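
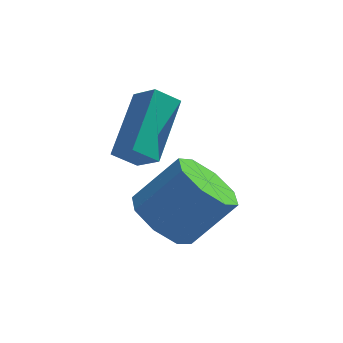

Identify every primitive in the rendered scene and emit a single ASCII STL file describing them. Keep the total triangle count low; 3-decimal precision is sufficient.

solid 
facet normal -0.645 -0.232 -0.728
outer loop
vertex -2.228 -3.068 -4.978
vertex -2.841 -3.512 -4.294
vertex -2.749 -2.57 -4.675
endloop
endfacet
facet normal 0.374 0.735 -0.565
outer loop
vertex -2.228 -3.068 -4.978
vertex -2.749 -2.57 -4.675
vertex -1.106 -2.664 -3.71
endloop
endfacet
facet normal 0.374 0.735 -0.565
outer loop
vertex -1.106 -2.664 -3.71
vertex -2.749 -2.57 -4.675
vertex -1.626 -2.167 -3.408
endloop
endfacet
facet normal 0.645 0.232 0.728
outer loop
vertex -1.106 -2.664 -3.71
vertex -1.626 -2.167 -3.408
vertex -1.719 -3.108 -3.026
endloop
endfacet
facet normal -0.645 -0.231 -0.728
outer loop
vertex -2.749 -2.57 -4.675
vertex -2.841 -3.512 -4.294
vertex -3.323 -2.624 -4.149
endloop
endfacet
facet normal -0.206 0.970 -0.126
outer loop
vertex -2.749 -2.57 -4.675
vertex -3.323 -2.624 -4.149
vertex -1.626 -2.167 -3.408
endloop
endfacet
facet normal -0.206 0.970 -0.126
outer loop
vertex -1.626 -2.167 -3.408
vertex -3.323 -2.624 -4.149
vertex -2.201 -2.221 -2.882
endloop
endfacet
facet normal 0.645 0.232 0.728
outer loop
vertex -1.626 -2.167 -3.408
vertex -2.201 -2.221 -2.882
vertex -1.719 -3.108 -3.026
endloop
endfacet
facet normal -0.645 -0.231 -0.728
outer loop
vertex -3.323 -2.624 -4.149
vertex -2.841 -3.512 -4.294
vertex -3.615 -3.198 -3.708
endloop
endfacet
facet normal -0.666 0.637 0.388
outer loop
vertex -3.323 -2.624 -4.149
vertex -3.615 -3.198 -3.708
vertex -2.201 -2.221 -2.882
endloop
endfacet
facet normal -0.666 0.637 0.388
outer loop
vertex -2.201 -2.221 -2.882
vertex -3.615 -3.198 -3.708
vertex -2.493 -2.795 -2.441
endloop
endfacet
facet normal 0.644 0.232 0.729
outer loop
vertex -2.201 -2.221 -2.882
vertex -2.493 -2.795 -2.441
vertex -1.719 -3.108 -3.026
endloop
endfacet
facet normal -0.645 -0.231 -0.728
outer loop
vertex -3.615 -3.198 -3.708
vertex -2.841 -3.512 -4.294
vertex -3.454 -3.956 -3.61
endloop
endfacet
facet normal -0.736 -0.069 0.674
outer loop
vertex -3.615 -3.198 -3.708
vertex -3.454 -3.956 -3.61
vertex -2.493 -2.795 -2.441
endloop
endfacet
facet normal -0.736 -0.069 0.673
outer loop
vertex -2.493 -2.795 -2.441
vertex -3.454 -3.956 -3.61
vertex -2.332 -3.552 -2.342
endloop
endfacet
facet normal 0.645 0.232 0.728
outer loop
vertex -2.493 -2.795 -2.441
vertex -2.332 -3.552 -2.342
vertex -1.719 -3.108 -3.026
endloop
endfacet
facet normal -0.645 -0.232 -0.728
outer loop
vertex -3.454 -3.956 -3.61
vertex -2.841 -3.512 -4.294
vertex -2.934 -4.453 -3.912
endloop
endfacet
facet normal -0.374 -0.735 0.565
outer loop
vertex -3.454 -3.956 -3.61
vertex -2.934 -4.453 -3.912
vertex -2.332 -3.552 -2.342
endloop
endfacet
facet normal -0.374 -0.735 0.565
outer loop
vertex -2.332 -3.552 -2.342
vertex -2.934 -4.453 -3.912
vertex -1.811 -4.05 -2.645
endloop
endfacet
facet normal 0.645 0.232 0.728
outer loop
vertex -2.332 -3.552 -2.342
vertex -1.811 -4.05 -2.645
vertex -1.719 -3.108 -3.026
endloop
endfacet
facet normal -0.645 -0.232 -0.728
outer loop
vertex -2.934 -4.453 -3.912
vertex -2.841 -3.512 -4.294
vertex -2.359 -4.399 -4.438
endloop
endfacet
facet normal 0.206 -0.970 0.126
outer loop
vertex -2.934 -4.453 -3.912
vertex -2.359 -4.399 -4.438
vertex -1.811 -4.05 -2.645
endloop
endfacet
facet normal 0.207 -0.970 0.126
outer loop
vertex -1.811 -4.05 -2.645
vertex -2.359 -4.399 -4.438
vertex -1.237 -3.996 -3.171
endloop
endfacet
facet normal 0.645 0.231 0.728
outer loop
vertex -1.811 -4.05 -2.645
vertex -1.237 -3.996 -3.171
vertex -1.719 -3.108 -3.026
endloop
endfacet
facet normal -0.644 -0.232 -0.729
outer loop
vertex -2.359 -4.399 -4.438
vertex -2.841 -3.512 -4.294
vertex -2.067 -3.825 -4.879
endloop
endfacet
facet normal 0.666 -0.637 -0.388
outer loop
vertex -2.359 -4.399 -4.438
vertex -2.067 -3.825 -4.879
vertex -1.237 -3.996 -3.171
endloop
endfacet
facet normal 0.666 -0.637 -0.388
outer loop
vertex -1.237 -3.996 -3.171
vertex -2.067 -3.825 -4.879
vertex -0.945 -3.422 -3.612
endloop
endfacet
facet normal 0.645 0.231 0.728
outer loop
vertex -1.237 -3.996 -3.171
vertex -0.945 -3.422 -3.612
vertex -1.719 -3.108 -3.026
endloop
endfacet
facet normal -0.645 -0.232 -0.728
outer loop
vertex -2.067 -3.825 -4.879
vertex -2.841 -3.512 -4.294
vertex -2.228 -3.068 -4.978
endloop
endfacet
facet normal 0.736 0.068 -0.674
outer loop
vertex -2.067 -3.825 -4.879
vertex -2.228 -3.068 -4.978
vertex -0.945 -3.422 -3.612
endloop
endfacet
facet normal 0.736 0.069 -0.673
outer loop
vertex -0.945 -3.422 -3.612
vertex -2.228 -3.068 -4.978
vertex -1.106 -2.664 -3.71
endloop
endfacet
facet normal 0.645 0.231 0.728
outer loop
vertex -0.945 -3.422 -3.612
vertex -1.106 -2.664 -3.71
vertex -1.719 -3.108 -3.026
endloop
endfacet
facet normal -0.751 -0.235 0.617
outer loop
vertex -3.22 -1.511 -0.787
vertex -3.831 -1.024 -1.345
vertex -3.586 -3.236 -1.89
endloop
endfacet
facet normal 0.638 -0.506 0.581
outer loop
vertex -2.949 -3.036 -2.415
vertex -3.22 -1.511 -0.787
vertex -3.586 -3.236 -1.89
endloop
endfacet
facet normal -0.750 -0.235 0.618
outer loop
vertex -3.586 -3.236 -1.89
vertex -3.831 -1.024 -1.345
vertex -4.198 -2.749 -2.447
endloop
endfacet
facet normal -0.177 -0.829 -0.530
outer loop
vertex -4.198 -2.749 -2.447
vertex -2.949 -3.036 -2.415
vertex -3.586 -3.236 -1.89
endloop
endfacet
facet normal 0.177 0.829 0.530
outer loop
vertex -3.22 -1.511 -0.787
vertex -3.194 -0.824 -1.87
vertex -3.831 -1.024 -1.345
endloop
endfacet
facet normal 0.637 -0.507 0.581
outer loop
vertex -2.582 -1.311 -1.313
vertex -3.22 -1.511 -0.787
vertex -2.949 -3.036 -2.415
endloop
endfacet
facet normal 0.177 0.829 0.530
outer loop
vertex -2.582 -1.311 -1.313
vertex -3.194 -0.824 -1.87
vertex -3.22 -1.511 -0.787
endloop
endfacet
facet normal -0.638 0.507 -0.581
outer loop
vertex -3.831 -1.024 -1.345
vertex -3.194 -0.824 -1.87
vertex -4.198 -2.749 -2.447
endloop
endfacet
facet normal -0.177 -0.829 -0.530
outer loop
vertex -3.56 -2.549 -2.973
vertex -2.949 -3.036 -2.415
vertex -4.198 -2.749 -2.447
endloop
endfacet
facet normal -0.637 0.507 -0.581
outer loop
vertex -4.198 -2.749 -2.447
vertex -3.194 -0.824 -1.87
vertex -3.56 -2.549 -2.973
endloop
endfacet
facet normal 0.751 0.235 -0.617
outer loop
vertex -3.56 -2.549 -2.973
vertex -2.582 -1.311 -1.313
vertex -2.949 -3.036 -2.415
endloop
endfacet
facet normal 0.750 0.236 -0.618
outer loop
vertex -3.194 -0.824 -1.87
vertex -2.582 -1.311 -1.313
vertex -3.56 -2.549 -2.973
endloop
endfacet

endsolid


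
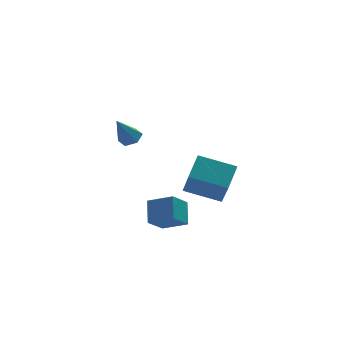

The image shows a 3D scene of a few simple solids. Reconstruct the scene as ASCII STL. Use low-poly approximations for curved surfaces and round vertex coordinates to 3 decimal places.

solid 
facet normal -0.838 0.474 0.271
outer loop
vertex 1.215 2.374 0.616
vertex 1.347 3.604 -1.131
vertex 0.445 1.427 -0.109
endloop
endfacet
facet normal -0.062 -0.575 0.816
outer loop
vertex 2.053 0.516 -0.629
vertex 1.215 2.374 0.616
vertex 0.445 1.427 -0.109
endloop
endfacet
facet normal -0.838 0.474 0.271
outer loop
vertex 0.445 1.427 -0.109
vertex 1.347 3.604 -1.131
vertex 0.576 2.656 -1.856
endloop
endfacet
facet normal -0.543 -0.667 -0.510
outer loop
vertex 0.576 2.656 -1.856
vertex 2.053 0.516 -0.629
vertex 0.445 1.427 -0.109
endloop
endfacet
facet normal 0.543 0.667 0.511
outer loop
vertex 1.215 2.374 0.616
vertex 2.955 2.693 -1.651
vertex 1.347 3.604 -1.131
endloop
endfacet
facet normal -0.061 -0.574 0.816
outer loop
vertex 2.824 1.464 0.096
vertex 1.215 2.374 0.616
vertex 2.053 0.516 -0.629
endloop
endfacet
facet normal 0.542 0.667 0.510
outer loop
vertex 2.824 1.464 0.096
vertex 2.955 2.693 -1.651
vertex 1.215 2.374 0.616
endloop
endfacet
facet normal 0.061 0.574 -0.816
outer loop
vertex 1.347 3.604 -1.131
vertex 2.955 2.693 -1.651
vertex 0.576 2.656 -1.856
endloop
endfacet
facet normal -0.542 -0.667 -0.511
outer loop
vertex 2.185 1.746 -2.376
vertex 2.053 0.516 -0.629
vertex 0.576 2.656 -1.856
endloop
endfacet
facet normal 0.061 0.575 -0.816
outer loop
vertex 0.576 2.656 -1.856
vertex 2.955 2.693 -1.651
vertex 2.185 1.746 -2.376
endloop
endfacet
facet normal 0.838 -0.474 -0.271
outer loop
vertex 2.185 1.746 -2.376
vertex 2.824 1.464 0.096
vertex 2.053 0.516 -0.629
endloop
endfacet
facet normal 0.838 -0.474 -0.271
outer loop
vertex 2.955 2.693 -1.651
vertex 2.824 1.464 0.096
vertex 2.185 1.746 -2.376
endloop
endfacet
facet normal 0.454 0.156 -0.877
outer loop
vertex -1.779 2.312 3.017
vertex -2.15 1.92 2.755
vertex -2.298 2.501 2.782
endloop
endfacet
facet normal 0.059 0.837 0.544
outer loop
vertex -1.779 2.312 3.017
vertex -2.298 2.501 2.782
vertex -2.85 1.68 4.105
endloop
endfacet
facet normal 0.454 0.156 -0.877
outer loop
vertex -2.298 2.501 2.782
vertex -2.15 1.92 2.755
vertex -2.669 2.11 2.52
endloop
endfacet
facet normal -0.752 0.653 0.091
outer loop
vertex -2.298 2.501 2.782
vertex -2.669 2.11 2.52
vertex -2.85 1.68 4.105
endloop
endfacet
facet normal 0.454 0.156 -0.877
outer loop
vertex -2.669 2.11 2.52
vertex -2.15 1.92 2.755
vertex -2.522 1.529 2.493
endloop
endfacet
facet normal -0.957 -0.234 -0.173
outer loop
vertex -2.669 2.11 2.52
vertex -2.522 1.529 2.493
vertex -2.85 1.68 4.105
endloop
endfacet
facet normal 0.453 0.157 -0.878
outer loop
vertex -2.522 1.529 2.493
vertex -2.15 1.92 2.755
vertex -2.003 1.339 2.727
endloop
endfacet
facet normal -0.350 -0.937 0.016
outer loop
vertex -2.522 1.529 2.493
vertex -2.003 1.339 2.727
vertex -2.85 1.68 4.105
endloop
endfacet
facet normal 0.454 0.157 -0.877
outer loop
vertex -2.003 1.339 2.727
vertex -2.15 1.92 2.755
vertex -1.632 1.731 2.989
endloop
endfacet
facet normal 0.462 -0.752 0.470
outer loop
vertex -2.003 1.339 2.727
vertex -1.632 1.731 2.989
vertex -2.85 1.68 4.105
endloop
endfacet
facet normal 0.454 0.157 -0.877
outer loop
vertex -1.632 1.731 2.989
vertex -2.15 1.92 2.755
vertex -1.779 2.312 3.017
endloop
endfacet
facet normal 0.666 0.133 0.734
outer loop
vertex -1.632 1.731 2.989
vertex -1.779 2.312 3.017
vertex -2.85 1.68 4.105
endloop
endfacet
facet normal -0.647 -0.352 0.677
outer loop
vertex -0.279 1.498 -1.334
vertex -1.28 2.24 -1.904
vertex -0.567 0.498 -2.13
endloop
endfacet
facet normal 0.731 -0.542 0.416
outer loop
vertex 0.28 0.96 -3.016
vertex -0.279 1.498 -1.334
vertex -0.567 0.498 -2.13
endloop
endfacet
facet normal -0.647 -0.352 0.676
outer loop
vertex -0.567 0.498 -2.13
vertex -1.28 2.24 -1.904
vertex -1.568 1.241 -2.7
endloop
endfacet
facet normal -0.220 -0.763 -0.608
outer loop
vertex -1.568 1.241 -2.7
vertex 0.28 0.96 -3.016
vertex -0.567 0.498 -2.13
endloop
endfacet
facet normal 0.220 0.763 0.608
outer loop
vertex -0.279 1.498 -1.334
vertex -0.433 2.702 -2.79
vertex -1.28 2.24 -1.904
endloop
endfacet
facet normal 0.730 -0.542 0.416
outer loop
vertex 0.568 1.959 -2.22
vertex -0.279 1.498 -1.334
vertex 0.28 0.96 -3.016
endloop
endfacet
facet normal 0.220 0.763 0.608
outer loop
vertex 0.568 1.959 -2.22
vertex -0.433 2.702 -2.79
vertex -0.279 1.498 -1.334
endloop
endfacet
facet normal -0.730 0.542 -0.416
outer loop
vertex -1.28 2.24 -1.904
vertex -0.433 2.702 -2.79
vertex -1.568 1.241 -2.7
endloop
endfacet
facet normal -0.220 -0.763 -0.607
outer loop
vertex -0.721 1.702 -3.586
vertex 0.28 0.96 -3.016
vertex -1.568 1.241 -2.7
endloop
endfacet
facet normal -0.730 0.542 -0.416
outer loop
vertex -1.568 1.241 -2.7
vertex -0.433 2.702 -2.79
vertex -0.721 1.702 -3.586
endloop
endfacet
facet normal 0.647 0.353 -0.676
outer loop
vertex -0.721 1.702 -3.586
vertex 0.568 1.959 -2.22
vertex 0.28 0.96 -3.016
endloop
endfacet
facet normal 0.647 0.352 -0.677
outer loop
vertex -0.433 2.702 -2.79
vertex 0.568 1.959 -2.22
vertex -0.721 1.702 -3.586
endloop
endfacet

endsolid


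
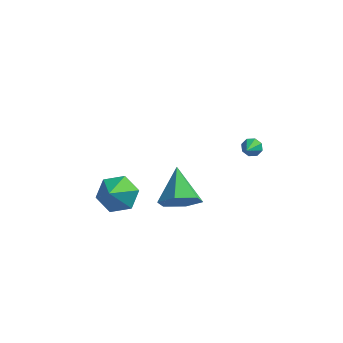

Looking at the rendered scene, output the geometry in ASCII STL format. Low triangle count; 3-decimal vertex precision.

solid 
facet normal -0.020 0.868 -0.496
outer loop
vertex 1.672 3.665 -3.821
vertex 1.338 3.876 -3.438
vertex 1.883 3.85 -3.506
endloop
endfacet
facet normal 0.797 -0.570 -0.199
outer loop
vertex 1.672 3.665 -3.821
vertex 1.883 3.85 -3.506
vertex 1.362 2.904 -2.882
endloop
endfacet
facet normal -0.021 0.868 -0.497
outer loop
vertex 1.883 3.85 -3.506
vertex 1.338 3.876 -3.438
vertex 1.775 4.05 -3.152
endloop
endfacet
facet normal 0.889 -0.226 0.399
outer loop
vertex 1.883 3.85 -3.506
vertex 1.775 4.05 -3.152
vertex 1.362 2.904 -2.882
endloop
endfacet
facet normal -0.020 0.868 -0.497
outer loop
vertex 1.775 4.05 -3.152
vertex 1.338 3.876 -3.438
vertex 1.41 4.148 -2.966
endloop
endfacet
facet normal 0.463 0.042 0.886
outer loop
vertex 1.775 4.05 -3.152
vertex 1.41 4.148 -2.966
vertex 1.362 2.904 -2.882
endloop
endfacet
facet normal -0.020 0.868 -0.497
outer loop
vertex 1.41 4.148 -2.966
vertex 1.338 3.876 -3.438
vertex 1.004 4.087 -3.056
endloop
endfacet
facet normal -0.226 0.074 0.971
outer loop
vertex 1.41 4.148 -2.966
vertex 1.004 4.087 -3.056
vertex 1.362 2.904 -2.882
endloop
endfacet
facet normal -0.021 0.867 -0.497
outer loop
vertex 1.004 4.087 -3.056
vertex 1.338 3.876 -3.438
vertex 0.793 3.902 -3.37
endloop
endfacet
facet normal -0.779 -0.146 0.610
outer loop
vertex 1.004 4.087 -3.056
vertex 0.793 3.902 -3.37
vertex 1.362 2.904 -2.882
endloop
endfacet
facet normal -0.021 0.868 -0.497
outer loop
vertex 0.793 3.902 -3.37
vertex 1.338 3.876 -3.438
vertex 0.902 3.702 -3.724
endloop
endfacet
facet normal -0.871 -0.492 0.010
outer loop
vertex 0.793 3.902 -3.37
vertex 0.902 3.702 -3.724
vertex 1.362 2.904 -2.882
endloop
endfacet
facet normal -0.021 0.868 -0.496
outer loop
vertex 0.902 3.702 -3.724
vertex 1.338 3.876 -3.438
vertex 1.266 3.604 -3.911
endloop
endfacet
facet normal -0.448 -0.758 -0.474
outer loop
vertex 0.902 3.702 -3.724
vertex 1.266 3.604 -3.911
vertex 1.362 2.904 -2.882
endloop
endfacet
facet normal -0.020 0.868 -0.496
outer loop
vertex 1.266 3.604 -3.911
vertex 1.338 3.876 -3.438
vertex 1.672 3.665 -3.821
endloop
endfacet
facet normal 0.243 -0.791 -0.561
outer loop
vertex 1.266 3.604 -3.911
vertex 1.672 3.665 -3.821
vertex 1.362 2.904 -2.882
endloop
endfacet
facet normal -0.031 0.738 -0.674
outer loop
vertex -2.514 -1.528 -3.259
vertex -3.485 -1.836 -3.552
vertex -3.366 -1.123 -2.777
endloop
endfacet
facet normal 0.531 0.117 0.839
outer loop
vertex -2.514 -1.528 -3.259
vertex -3.366 -1.123 -2.777
vertex -3.435 -3.024 -2.468
endloop
endfacet
facet normal -0.031 0.738 -0.674
outer loop
vertex -3.366 -1.123 -2.777
vertex -3.485 -1.836 -3.552
vertex -4.337 -1.431 -3.07
endloop
endfacet
facet normal -0.332 0.163 0.929
outer loop
vertex -3.366 -1.123 -2.777
vertex -4.337 -1.431 -3.07
vertex -3.435 -3.024 -2.468
endloop
endfacet
facet normal -0.030 0.738 -0.674
outer loop
vertex -4.337 -1.431 -3.07
vertex -3.485 -1.836 -3.552
vertex -4.456 -2.143 -3.845
endloop
endfacet
facet normal -0.847 -0.320 0.424
outer loop
vertex -4.337 -1.431 -3.07
vertex -4.456 -2.143 -3.845
vertex -3.435 -3.024 -2.468
endloop
endfacet
facet normal -0.030 0.739 -0.673
outer loop
vertex -4.456 -2.143 -3.845
vertex -3.485 -1.836 -3.552
vertex -3.603 -2.548 -4.328
endloop
endfacet
facet normal -0.500 -0.849 -0.172
outer loop
vertex -4.456 -2.143 -3.845
vertex -3.603 -2.548 -4.328
vertex -3.435 -3.024 -2.468
endloop
endfacet
facet normal -0.031 0.739 -0.673
outer loop
vertex -3.603 -2.548 -4.328
vertex -3.485 -1.836 -3.552
vertex -2.632 -2.24 -4.035
endloop
endfacet
facet normal 0.363 -0.894 -0.262
outer loop
vertex -3.603 -2.548 -4.328
vertex -2.632 -2.24 -4.035
vertex -3.435 -3.024 -2.468
endloop
endfacet
facet normal -0.031 0.739 -0.673
outer loop
vertex -2.632 -2.24 -4.035
vertex -3.485 -1.836 -3.552
vertex -2.514 -1.528 -3.259
endloop
endfacet
facet normal 0.878 -0.412 0.244
outer loop
vertex -2.632 -2.24 -4.035
vertex -2.514 -1.528 -3.259
vertex -3.435 -3.024 -2.468
endloop
endfacet
facet normal 0.345 -0.761 -0.549
outer loop
vertex 0.902 -3.194 -1.313
vertex 0.052 -3.103 -1.973
vertex 0.955 -2.547 -2.176
endloop
endfacet
facet normal 0.700 0.550 0.456
outer loop
vertex 0.902 -3.194 -1.313
vertex 0.955 -2.547 -2.176
vertex -0.632 -1.597 -0.887
endloop
endfacet
facet normal 0.345 -0.761 -0.549
outer loop
vertex 0.955 -2.547 -2.176
vertex 0.052 -3.103 -1.973
vertex 0.106 -2.456 -2.837
endloop
endfacet
facet normal 0.315 0.907 -0.280
outer loop
vertex 0.955 -2.547 -2.176
vertex 0.106 -2.456 -2.837
vertex -0.632 -1.597 -0.887
endloop
endfacet
facet normal 0.346 -0.761 -0.548
outer loop
vertex 0.106 -2.456 -2.837
vertex 0.052 -3.103 -1.973
vertex -0.797 -3.013 -2.634
endloop
endfacet
facet normal -0.533 0.681 -0.502
outer loop
vertex 0.106 -2.456 -2.837
vertex -0.797 -3.013 -2.634
vertex -0.632 -1.597 -0.887
endloop
endfacet
facet normal 0.347 -0.761 -0.549
outer loop
vertex -0.797 -3.013 -2.634
vertex 0.052 -3.103 -1.973
vertex -0.851 -3.66 -1.771
endloop
endfacet
facet normal -0.995 0.100 0.013
outer loop
vertex -0.797 -3.013 -2.634
vertex -0.851 -3.66 -1.771
vertex -0.632 -1.597 -0.887
endloop
endfacet
facet normal 0.346 -0.761 -0.549
outer loop
vertex -0.851 -3.66 -1.771
vertex 0.052 -3.103 -1.973
vertex -0.001 -3.75 -1.11
endloop
endfacet
facet normal -0.610 -0.256 0.750
outer loop
vertex -0.851 -3.66 -1.771
vertex -0.001 -3.75 -1.11
vertex -0.632 -1.597 -0.887
endloop
endfacet
facet normal 0.345 -0.761 -0.549
outer loop
vertex -0.001 -3.75 -1.11
vertex 0.052 -3.103 -1.973
vertex 0.902 -3.194 -1.313
endloop
endfacet
facet normal 0.237 -0.031 0.971
outer loop
vertex -0.001 -3.75 -1.11
vertex 0.902 -3.194 -1.313
vertex -0.632 -1.597 -0.887
endloop
endfacet

endsolid


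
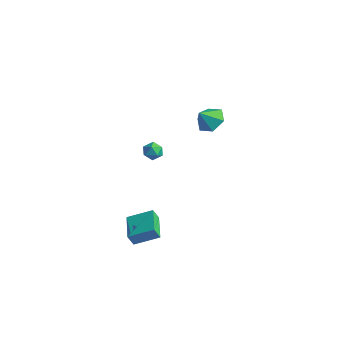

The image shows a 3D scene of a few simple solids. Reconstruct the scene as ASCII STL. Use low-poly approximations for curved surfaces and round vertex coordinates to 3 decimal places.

solid 
facet normal 0.095 0.659 -0.746
outer loop
vertex -2.55 3.434 -0.033
vertex -3.34 3.952 0.324
vertex -2.407 4.174 0.639
endloop
endfacet
facet normal 0.752 -0.516 0.409
outer loop
vertex -2.55 3.434 -0.033
vertex -2.407 4.174 0.639
vertex -3.46 3.128 1.256
endloop
endfacet
facet normal 0.095 0.659 -0.746
outer loop
vertex -2.407 4.174 0.639
vertex -3.34 3.952 0.324
vertex -3.198 4.692 0.996
endloop
endfacet
facet normal 0.449 0.073 0.890
outer loop
vertex -2.407 4.174 0.639
vertex -3.198 4.692 0.996
vertex -3.46 3.128 1.256
endloop
endfacet
facet normal 0.095 0.659 -0.746
outer loop
vertex -3.198 4.692 0.996
vertex -3.34 3.952 0.324
vertex -4.131 4.47 0.681
endloop
endfacet
facet normal -0.357 0.211 0.910
outer loop
vertex -3.198 4.692 0.996
vertex -4.131 4.47 0.681
vertex -3.46 3.128 1.256
endloop
endfacet
facet normal 0.095 0.660 -0.746
outer loop
vertex -4.131 4.47 0.681
vertex -3.34 3.952 0.324
vertex -4.274 3.73 0.008
endloop
endfacet
facet normal -0.862 -0.240 0.447
outer loop
vertex -4.131 4.47 0.681
vertex -4.274 3.73 0.008
vertex -3.46 3.128 1.256
endloop
endfacet
facet normal 0.096 0.659 -0.746
outer loop
vertex -4.274 3.73 0.008
vertex -3.34 3.952 0.324
vertex -3.483 3.212 -0.348
endloop
endfacet
facet normal -0.559 -0.829 -0.035
outer loop
vertex -4.274 3.73 0.008
vertex -3.483 3.212 -0.348
vertex -3.46 3.128 1.256
endloop
endfacet
facet normal 0.095 0.659 -0.746
outer loop
vertex -3.483 3.212 -0.348
vertex -3.34 3.952 0.324
vertex -2.55 3.434 -0.033
endloop
endfacet
facet normal 0.248 -0.967 -0.054
outer loop
vertex -3.483 3.212 -0.348
vertex -2.55 3.434 -0.033
vertex -3.46 3.128 1.256
endloop
endfacet
facet normal -0.605 -0.690 -0.397
outer loop
vertex -0.125 -5.005 -3.853
vertex -1.556 -3.918 -3.562
vertex -0.016 -4.653 -4.63
endloop
endfacet
facet normal 0.786 -0.597 -0.160
outer loop
vertex 0.976 -3.522 -3.978
vertex -0.125 -5.005 -3.853
vertex -0.016 -4.653 -4.63
endloop
endfacet
facet normal -0.605 -0.690 -0.397
outer loop
vertex -0.016 -4.653 -4.63
vertex -1.556 -3.918 -3.562
vertex -1.447 -3.566 -4.339
endloop
endfacet
facet normal 0.127 0.409 -0.903
outer loop
vertex -1.447 -3.566 -4.339
vertex 0.976 -3.522 -3.978
vertex -0.016 -4.653 -4.63
endloop
endfacet
facet normal -0.127 -0.409 0.903
outer loop
vertex -0.125 -5.005 -3.853
vertex -0.564 -2.787 -2.91
vertex -1.556 -3.918 -3.562
endloop
endfacet
facet normal 0.786 -0.597 -0.160
outer loop
vertex 0.867 -3.874 -3.201
vertex -0.125 -5.005 -3.853
vertex 0.976 -3.522 -3.978
endloop
endfacet
facet normal -0.127 -0.409 0.903
outer loop
vertex 0.867 -3.874 -3.201
vertex -0.564 -2.787 -2.91
vertex -0.125 -5.005 -3.853
endloop
endfacet
facet normal -0.786 0.597 0.160
outer loop
vertex -1.556 -3.918 -3.562
vertex -0.564 -2.787 -2.91
vertex -1.447 -3.566 -4.339
endloop
endfacet
facet normal 0.127 0.409 -0.903
outer loop
vertex -0.455 -2.435 -3.687
vertex 0.976 -3.522 -3.978
vertex -1.447 -3.566 -4.339
endloop
endfacet
facet normal -0.786 0.597 0.160
outer loop
vertex -1.447 -3.566 -4.339
vertex -0.564 -2.787 -2.91
vertex -0.455 -2.435 -3.687
endloop
endfacet
facet normal 0.605 0.690 0.397
outer loop
vertex -0.455 -2.435 -3.687
vertex 0.867 -3.874 -3.201
vertex 0.976 -3.522 -3.978
endloop
endfacet
facet normal 0.605 0.690 0.397
outer loop
vertex -0.564 -2.787 -2.91
vertex 0.867 -3.874 -3.201
vertex -0.455 -2.435 -3.687
endloop
endfacet
facet normal -0.931 -0.358 -0.074
outer loop
vertex -1.322 -2.452 1.991
vertex -1.091 -2.989 1.679
vertex -1.144 -2.987 2.34
endloop
endfacet
facet normal -0.859 0.047 0.510
outer loop
vertex -1.322 -2.452 1.991
vertex -1.144 -2.987 2.34
vertex -0.983 -2.381 2.556
endloop
endfacet
facet normal -0.650 0.697 0.303
outer loop
vertex -1.322 -2.452 1.991
vertex -0.983 -2.381 2.556
vertex -0.831 -2.01 2.029
endloop
endfacet
facet normal -0.593 0.694 -0.408
outer loop
vertex -1.322 -2.452 1.991
vertex -0.831 -2.01 2.029
vertex -0.898 -2.386 1.487
endloop
endfacet
facet normal -0.767 0.042 -0.640
outer loop
vertex -1.322 -2.452 1.991
vertex -0.898 -2.386 1.487
vertex -1.091 -2.989 1.679
endloop
endfacet
facet normal -0.339 -0.235 0.911
outer loop
vertex -0.983 -2.381 2.556
vertex -1.144 -2.987 2.34
vertex -0.542 -2.874 2.593
endloop
endfacet
facet normal -0.456 -0.890 -0.034
outer loop
vertex -1.144 -2.987 2.34
vertex -1.091 -2.989 1.679
vertex -0.609 -3.25 2.051
endloop
endfacet
facet normal -0.191 -0.242 -0.951
outer loop
vertex -1.091 -2.989 1.679
vertex -0.898 -2.386 1.487
vertex -0.457 -2.879 1.524
endloop
endfacet
facet normal 0.089 0.813 -0.575
outer loop
vertex -0.898 -2.386 1.487
vertex -0.831 -2.01 2.029
vertex -0.296 -2.273 1.74
endloop
endfacet
facet normal -0.001 0.818 0.575
outer loop
vertex -0.831 -2.01 2.029
vertex -0.983 -2.381 2.556
vertex -0.349 -2.271 2.401
endloop
endfacet
facet normal 0.593 -0.694 0.408
outer loop
vertex -0.118 -2.808 2.089
vertex -0.542 -2.874 2.593
vertex -0.609 -3.25 2.051
endloop
endfacet
facet normal 0.650 -0.697 -0.303
outer loop
vertex -0.118 -2.808 2.089
vertex -0.609 -3.25 2.051
vertex -0.457 -2.879 1.524
endloop
endfacet
facet normal 0.859 -0.047 -0.510
outer loop
vertex -0.118 -2.808 2.089
vertex -0.457 -2.879 1.524
vertex -0.296 -2.273 1.74
endloop
endfacet
facet normal 0.931 0.358 0.074
outer loop
vertex -0.118 -2.808 2.089
vertex -0.296 -2.273 1.74
vertex -0.349 -2.271 2.401
endloop
endfacet
facet normal 0.767 -0.042 0.640
outer loop
vertex -0.118 -2.808 2.089
vertex -0.349 -2.271 2.401
vertex -0.542 -2.874 2.593
endloop
endfacet
facet normal -0.089 -0.813 0.575
outer loop
vertex -0.609 -3.25 2.051
vertex -0.542 -2.874 2.593
vertex -1.144 -2.987 2.34
endloop
endfacet
facet normal 0.001 -0.818 -0.575
outer loop
vertex -0.457 -2.879 1.524
vertex -0.609 -3.25 2.051
vertex -1.091 -2.989 1.679
endloop
endfacet
facet normal 0.339 0.235 -0.911
outer loop
vertex -0.296 -2.273 1.74
vertex -0.457 -2.879 1.524
vertex -0.898 -2.386 1.487
endloop
endfacet
facet normal 0.456 0.890 0.034
outer loop
vertex -0.349 -2.271 2.401
vertex -0.296 -2.273 1.74
vertex -0.831 -2.01 2.029
endloop
endfacet
facet normal 0.191 0.242 0.951
outer loop
vertex -0.542 -2.874 2.593
vertex -0.349 -2.271 2.401
vertex -0.983 -2.381 2.556
endloop
endfacet

endsolid


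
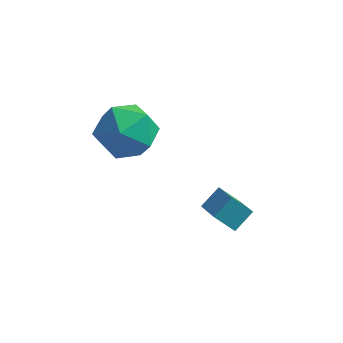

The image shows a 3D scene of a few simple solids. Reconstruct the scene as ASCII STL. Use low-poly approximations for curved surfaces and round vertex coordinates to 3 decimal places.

solid 
facet normal -0.734 -0.080 0.675
outer loop
vertex 0.061 -2.103 -0.226
vertex 0.472 -1.454 0.298
vertex -0.636 -1.142 -0.87
endloop
endfacet
facet normal -0.443 -0.698 -0.563
outer loop
vertex 0.068 -1.066 -1.518
vertex 0.061 -2.103 -0.226
vertex -0.636 -1.142 -0.87
endloop
endfacet
facet normal -0.734 -0.080 0.675
outer loop
vertex -0.636 -1.142 -0.87
vertex 0.472 -1.454 0.298
vertex -0.225 -0.493 -0.346
endloop
endfacet
facet normal -0.516 0.712 -0.477
outer loop
vertex -0.225 -0.493 -0.346
vertex 0.068 -1.066 -1.518
vertex -0.636 -1.142 -0.87
endloop
endfacet
facet normal 0.516 -0.712 0.477
outer loop
vertex 0.061 -2.103 -0.226
vertex 1.176 -1.378 -0.35
vertex 0.472 -1.454 0.298
endloop
endfacet
facet normal -0.443 -0.698 -0.563
outer loop
vertex 0.765 -2.027 -0.874
vertex 0.061 -2.103 -0.226
vertex 0.068 -1.066 -1.518
endloop
endfacet
facet normal 0.516 -0.712 0.477
outer loop
vertex 0.765 -2.027 -0.874
vertex 1.176 -1.378 -0.35
vertex 0.061 -2.103 -0.226
endloop
endfacet
facet normal 0.443 0.698 0.563
outer loop
vertex 0.472 -1.454 0.298
vertex 1.176 -1.378 -0.35
vertex -0.225 -0.493 -0.346
endloop
endfacet
facet normal -0.516 0.712 -0.477
outer loop
vertex 0.479 -0.417 -0.994
vertex 0.068 -1.066 -1.518
vertex -0.225 -0.493 -0.346
endloop
endfacet
facet normal 0.443 0.698 0.563
outer loop
vertex -0.225 -0.493 -0.346
vertex 1.176 -1.378 -0.35
vertex 0.479 -0.417 -0.994
endloop
endfacet
facet normal 0.734 0.080 -0.675
outer loop
vertex 0.479 -0.417 -0.994
vertex 0.765 -2.027 -0.874
vertex 0.068 -1.066 -1.518
endloop
endfacet
facet normal 0.734 0.080 -0.675
outer loop
vertex 1.176 -1.378 -0.35
vertex 0.765 -2.027 -0.874
vertex 0.479 -0.417 -0.994
endloop
endfacet
facet normal -0.557 0.640 0.530
outer loop
vertex -4.295 -0.28 2.163
vertex -3.812 -0.707 3.186
vertex -3.291 0.221 2.613
endloop
endfacet
facet normal -0.402 0.908 -0.113
outer loop
vertex -4.295 -0.28 2.163
vertex -3.291 0.221 2.613
vertex -3.389 0.029 1.423
endloop
endfacet
facet normal -0.651 0.455 -0.607
outer loop
vertex -4.295 -0.28 2.163
vertex -3.389 0.029 1.423
vertex -3.971 -1.019 1.261
endloop
endfacet
facet normal -0.959 -0.092 -0.269
outer loop
vertex -4.295 -0.28 2.163
vertex -3.971 -1.019 1.261
vertex -4.233 -1.473 2.351
endloop
endfacet
facet normal -0.901 0.022 0.434
outer loop
vertex -4.295 -0.28 2.163
vertex -4.233 -1.473 2.351
vertex -3.812 -0.707 3.186
endloop
endfacet
facet normal 0.307 0.935 -0.176
outer loop
vertex -3.389 0.029 1.423
vertex -3.291 0.221 2.613
vertex -2.347 -0.207 1.989
endloop
endfacet
facet normal 0.058 0.501 0.864
outer loop
vertex -3.291 0.221 2.613
vertex -3.812 -0.707 3.186
vertex -2.609 -0.661 3.079
endloop
endfacet
facet normal -0.498 -0.499 0.709
outer loop
vertex -3.812 -0.707 3.186
vertex -4.233 -1.473 2.351
vertex -3.191 -1.709 2.917
endloop
endfacet
facet normal -0.592 -0.683 -0.427
outer loop
vertex -4.233 -1.473 2.351
vertex -3.971 -1.019 1.261
vertex -3.289 -1.901 1.727
endloop
endfacet
facet normal -0.094 0.203 -0.975
outer loop
vertex -3.971 -1.019 1.261
vertex -3.389 0.029 1.423
vertex -2.768 -0.973 1.154
endloop
endfacet
facet normal 0.959 0.092 0.269
outer loop
vertex -2.285 -1.4 2.177
vertex -2.347 -0.207 1.989
vertex -2.609 -0.661 3.079
endloop
endfacet
facet normal 0.651 -0.455 0.607
outer loop
vertex -2.285 -1.4 2.177
vertex -2.609 -0.661 3.079
vertex -3.191 -1.709 2.917
endloop
endfacet
facet normal 0.402 -0.908 0.113
outer loop
vertex -2.285 -1.4 2.177
vertex -3.191 -1.709 2.917
vertex -3.289 -1.901 1.727
endloop
endfacet
facet normal 0.557 -0.640 -0.530
outer loop
vertex -2.285 -1.4 2.177
vertex -3.289 -1.901 1.727
vertex -2.768 -0.973 1.154
endloop
endfacet
facet normal 0.901 -0.022 -0.434
outer loop
vertex -2.285 -1.4 2.177
vertex -2.768 -0.973 1.154
vertex -2.347 -0.207 1.989
endloop
endfacet
facet normal 0.592 0.683 0.427
outer loop
vertex -2.609 -0.661 3.079
vertex -2.347 -0.207 1.989
vertex -3.291 0.221 2.613
endloop
endfacet
facet normal 0.094 -0.203 0.975
outer loop
vertex -3.191 -1.709 2.917
vertex -2.609 -0.661 3.079
vertex -3.812 -0.707 3.186
endloop
endfacet
facet normal -0.307 -0.935 0.176
outer loop
vertex -3.289 -1.901 1.727
vertex -3.191 -1.709 2.917
vertex -4.233 -1.473 2.351
endloop
endfacet
facet normal -0.058 -0.501 -0.864
outer loop
vertex -2.768 -0.973 1.154
vertex -3.289 -1.901 1.727
vertex -3.971 -1.019 1.261
endloop
endfacet
facet normal 0.498 0.499 -0.709
outer loop
vertex -2.347 -0.207 1.989
vertex -2.768 -0.973 1.154
vertex -3.389 0.029 1.423
endloop
endfacet

endsolid


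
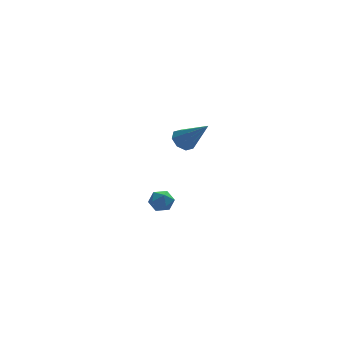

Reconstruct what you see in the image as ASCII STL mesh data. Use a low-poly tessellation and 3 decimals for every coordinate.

solid 
facet normal -0.477 0.528 -0.703
outer loop
vertex 3.612 -0.268 2.942
vertex 3.067 -0.433 3.188
vertex 3.462 0.037 3.273
endloop
endfacet
facet normal 0.927 0.366 0.083
outer loop
vertex 3.612 -0.268 2.942
vertex 3.462 0.037 3.273
vertex 3.913 -1.367 4.432
endloop
endfacet
facet normal -0.477 0.528 -0.703
outer loop
vertex 3.462 0.037 3.273
vertex 3.067 -0.433 3.188
vertex 3.081 0.067 3.554
endloop
endfacet
facet normal 0.486 0.644 0.591
outer loop
vertex 3.462 0.037 3.273
vertex 3.081 0.067 3.554
vertex 3.913 -1.367 4.432
endloop
endfacet
facet normal -0.479 0.527 -0.702
outer loop
vertex 3.081 0.067 3.554
vertex 3.067 -0.433 3.188
vertex 2.692 -0.197 3.621
endloop
endfacet
facet normal -0.154 0.450 0.880
outer loop
vertex 3.081 0.067 3.554
vertex 2.692 -0.197 3.621
vertex 3.913 -1.367 4.432
endloop
endfacet
facet normal -0.478 0.528 -0.702
outer loop
vertex 2.692 -0.197 3.621
vertex 3.067 -0.433 3.188
vertex 2.523 -0.599 3.434
endloop
endfacet
facet normal -0.617 -0.103 0.780
outer loop
vertex 2.692 -0.197 3.621
vertex 2.523 -0.599 3.434
vertex 3.913 -1.367 4.432
endloop
endfacet
facet normal -0.478 0.527 -0.702
outer loop
vertex 2.523 -0.599 3.434
vertex 3.067 -0.433 3.188
vertex 2.673 -0.904 3.103
endloop
endfacet
facet normal -0.633 -0.691 0.350
outer loop
vertex 2.523 -0.599 3.434
vertex 2.673 -0.904 3.103
vertex 3.913 -1.367 4.432
endloop
endfacet
facet normal -0.478 0.527 -0.703
outer loop
vertex 2.673 -0.904 3.103
vertex 3.067 -0.433 3.188
vertex 3.054 -0.933 2.822
endloop
endfacet
facet normal -0.191 -0.969 -0.159
outer loop
vertex 2.673 -0.904 3.103
vertex 3.054 -0.933 2.822
vertex 3.913 -1.367 4.432
endloop
endfacet
facet normal -0.477 0.527 -0.703
outer loop
vertex 3.054 -0.933 2.822
vertex 3.067 -0.433 3.188
vertex 3.443 -0.67 2.755
endloop
endfacet
facet normal 0.447 -0.775 -0.447
outer loop
vertex 3.054 -0.933 2.822
vertex 3.443 -0.67 2.755
vertex 3.913 -1.367 4.432
endloop
endfacet
facet normal -0.477 0.528 -0.703
outer loop
vertex 3.443 -0.67 2.755
vertex 3.067 -0.433 3.188
vertex 3.612 -0.268 2.942
endloop
endfacet
facet normal 0.911 -0.221 -0.347
outer loop
vertex 3.443 -0.67 2.755
vertex 3.612 -0.268 2.942
vertex 3.913 -1.367 4.432
endloop
endfacet
facet normal -0.470 0.762 -0.445
outer loop
vertex 2.709 2.944 -2.906
vertex 2.216 2.886 -2.484
vertex 2.719 3.277 -2.346
endloop
endfacet
facet normal 0.237 0.833 -0.500
outer loop
vertex 2.709 2.944 -2.906
vertex 2.719 3.277 -2.346
vertex 3.262 2.991 -2.565
endloop
endfacet
facet normal 0.491 0.257 -0.832
outer loop
vertex 2.709 2.944 -2.906
vertex 3.262 2.991 -2.565
vertex 3.095 2.424 -2.839
endloop
endfacet
facet normal -0.060 -0.171 -0.983
outer loop
vertex 2.709 2.944 -2.906
vertex 3.095 2.424 -2.839
vertex 2.448 2.359 -2.788
endloop
endfacet
facet normal -0.653 0.141 -0.744
outer loop
vertex 2.709 2.944 -2.906
vertex 2.448 2.359 -2.788
vertex 2.216 2.886 -2.484
endloop
endfacet
facet normal 0.510 0.845 0.161
outer loop
vertex 3.262 2.991 -2.565
vertex 2.719 3.277 -2.346
vertex 3.112 2.961 -1.932
endloop
endfacet
facet normal -0.636 0.730 0.251
outer loop
vertex 2.719 3.277 -2.346
vertex 2.216 2.886 -2.484
vertex 2.465 2.896 -1.881
endloop
endfacet
facet normal -0.932 -0.275 -0.234
outer loop
vertex 2.216 2.886 -2.484
vertex 2.448 2.359 -2.788
vertex 2.298 2.329 -2.155
endloop
endfacet
facet normal 0.029 -0.781 -0.624
outer loop
vertex 2.448 2.359 -2.788
vertex 3.095 2.424 -2.839
vertex 2.841 2.043 -2.374
endloop
endfacet
facet normal 0.921 -0.088 -0.379
outer loop
vertex 3.095 2.424 -2.839
vertex 3.262 2.991 -2.565
vertex 3.344 2.434 -2.236
endloop
endfacet
facet normal 0.060 0.171 0.983
outer loop
vertex 2.851 2.376 -1.814
vertex 3.112 2.961 -1.932
vertex 2.465 2.896 -1.881
endloop
endfacet
facet normal -0.491 -0.257 0.832
outer loop
vertex 2.851 2.376 -1.814
vertex 2.465 2.896 -1.881
vertex 2.298 2.329 -2.155
endloop
endfacet
facet normal -0.237 -0.833 0.500
outer loop
vertex 2.851 2.376 -1.814
vertex 2.298 2.329 -2.155
vertex 2.841 2.043 -2.374
endloop
endfacet
facet normal 0.470 -0.762 0.445
outer loop
vertex 2.851 2.376 -1.814
vertex 2.841 2.043 -2.374
vertex 3.344 2.434 -2.236
endloop
endfacet
facet normal 0.653 -0.141 0.744
outer loop
vertex 2.851 2.376 -1.814
vertex 3.344 2.434 -2.236
vertex 3.112 2.961 -1.932
endloop
endfacet
facet normal -0.029 0.781 0.624
outer loop
vertex 2.465 2.896 -1.881
vertex 3.112 2.961 -1.932
vertex 2.719 3.277 -2.346
endloop
endfacet
facet normal -0.921 0.088 0.379
outer loop
vertex 2.298 2.329 -2.155
vertex 2.465 2.896 -1.881
vertex 2.216 2.886 -2.484
endloop
endfacet
facet normal -0.510 -0.845 -0.161
outer loop
vertex 2.841 2.043 -2.374
vertex 2.298 2.329 -2.155
vertex 2.448 2.359 -2.788
endloop
endfacet
facet normal 0.636 -0.730 -0.251
outer loop
vertex 3.344 2.434 -2.236
vertex 2.841 2.043 -2.374
vertex 3.095 2.424 -2.839
endloop
endfacet
facet normal 0.932 0.275 0.234
outer loop
vertex 3.112 2.961 -1.932
vertex 3.344 2.434 -2.236
vertex 3.262 2.991 -2.565
endloop
endfacet

endsolid


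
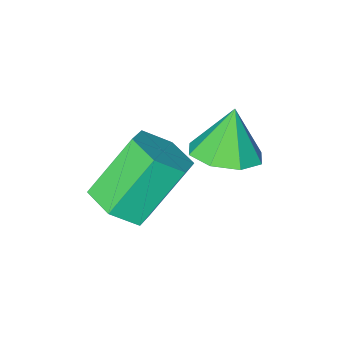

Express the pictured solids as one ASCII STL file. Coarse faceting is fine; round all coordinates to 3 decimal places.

solid 
facet normal 0.608 -0.058 -0.792
outer loop
vertex 0.264 2.695 -3.133
vertex -0.369 2.109 -3.576
vertex -0.432 3.07 -3.695
endloop
endfacet
facet normal 0.340 0.920 0.193
outer loop
vertex 0.264 2.695 -3.133
vertex -0.432 3.07 -3.695
vertex -1.017 2.817 -1.461
endloop
endfacet
facet normal 0.340 0.920 0.193
outer loop
vertex -1.017 2.817 -1.461
vertex -0.432 3.07 -3.695
vertex -1.713 3.192 -2.022
endloop
endfacet
facet normal -0.607 0.058 0.792
outer loop
vertex -1.017 2.817 -1.461
vertex -1.713 3.192 -2.022
vertex -1.651 2.231 -1.904
endloop
endfacet
facet normal 0.607 -0.058 -0.793
outer loop
vertex -0.432 3.07 -3.695
vertex -0.369 2.109 -3.576
vertex -1.066 2.484 -4.137
endloop
endfacet
facet normal -0.453 0.795 -0.404
outer loop
vertex -0.432 3.07 -3.695
vertex -1.066 2.484 -4.137
vertex -1.713 3.192 -2.022
endloop
endfacet
facet normal -0.452 0.795 -0.404
outer loop
vertex -1.713 3.192 -2.022
vertex -1.066 2.484 -4.137
vertex -2.347 2.606 -2.465
endloop
endfacet
facet normal -0.607 0.058 0.792
outer loop
vertex -1.713 3.192 -2.022
vertex -2.347 2.606 -2.465
vertex -1.651 2.231 -1.904
endloop
endfacet
facet normal 0.607 -0.058 -0.793
outer loop
vertex -1.066 2.484 -4.137
vertex -0.369 2.109 -3.576
vertex -1.003 1.523 -4.019
endloop
endfacet
facet normal -0.792 -0.125 -0.598
outer loop
vertex -1.066 2.484 -4.137
vertex -1.003 1.523 -4.019
vertex -2.347 2.606 -2.465
endloop
endfacet
facet normal -0.792 -0.125 -0.598
outer loop
vertex -2.347 2.606 -2.465
vertex -1.003 1.523 -4.019
vertex -2.284 1.645 -2.347
endloop
endfacet
facet normal -0.608 0.057 0.792
outer loop
vertex -2.347 2.606 -2.465
vertex -2.284 1.645 -2.347
vertex -1.651 2.231 -1.904
endloop
endfacet
facet normal 0.607 -0.058 -0.792
outer loop
vertex -1.003 1.523 -4.019
vertex -0.369 2.109 -3.576
vertex -0.307 1.148 -3.458
endloop
endfacet
facet normal -0.340 -0.920 -0.193
outer loop
vertex -1.003 1.523 -4.019
vertex -0.307 1.148 -3.458
vertex -2.284 1.645 -2.347
endloop
endfacet
facet normal -0.340 -0.920 -0.193
outer loop
vertex -2.284 1.645 -2.347
vertex -0.307 1.148 -3.458
vertex -1.588 1.27 -1.785
endloop
endfacet
facet normal -0.608 0.058 0.792
outer loop
vertex -2.284 1.645 -2.347
vertex -1.588 1.27 -1.785
vertex -1.651 2.231 -1.904
endloop
endfacet
facet normal 0.607 -0.058 -0.792
outer loop
vertex -0.307 1.148 -3.458
vertex -0.369 2.109 -3.576
vertex 0.327 1.734 -3.015
endloop
endfacet
facet normal 0.452 -0.795 0.404
outer loop
vertex -0.307 1.148 -3.458
vertex 0.327 1.734 -3.015
vertex -1.588 1.27 -1.785
endloop
endfacet
facet normal 0.452 -0.795 0.405
outer loop
vertex -1.588 1.27 -1.785
vertex 0.327 1.734 -3.015
vertex -0.954 1.856 -1.343
endloop
endfacet
facet normal -0.607 0.058 0.793
outer loop
vertex -1.588 1.27 -1.785
vertex -0.954 1.856 -1.343
vertex -1.651 2.231 -1.904
endloop
endfacet
facet normal 0.608 -0.057 -0.792
outer loop
vertex 0.327 1.734 -3.015
vertex -0.369 2.109 -3.576
vertex 0.264 2.695 -3.133
endloop
endfacet
facet normal 0.792 0.125 0.598
outer loop
vertex 0.327 1.734 -3.015
vertex 0.264 2.695 -3.133
vertex -0.954 1.856 -1.343
endloop
endfacet
facet normal 0.792 0.125 0.598
outer loop
vertex -0.954 1.856 -1.343
vertex 0.264 2.695 -3.133
vertex -1.017 2.817 -1.461
endloop
endfacet
facet normal -0.607 0.058 0.793
outer loop
vertex -0.954 1.856 -1.343
vertex -1.017 2.817 -1.461
vertex -1.651 2.231 -1.904
endloop
endfacet
facet normal 0.286 0.169 -0.943
outer loop
vertex -2.461 2.206 -2.011
vertex -3.001 3.059 -2.022
vertex -2.051 2.819 -1.777
endloop
endfacet
facet normal 0.533 -0.589 0.608
outer loop
vertex -2.461 2.206 -2.011
vertex -2.051 2.819 -1.777
vertex -3.439 2.801 -0.578
endloop
endfacet
facet normal 0.286 0.169 -0.943
outer loop
vertex -2.051 2.819 -1.777
vertex -3.001 3.059 -2.022
vertex -2.199 3.572 -1.687
endloop
endfacet
facet normal 0.653 0.038 0.756
outer loop
vertex -2.051 2.819 -1.777
vertex -2.199 3.572 -1.687
vertex -3.439 2.801 -0.578
endloop
endfacet
facet normal 0.286 0.169 -0.943
outer loop
vertex -2.199 3.572 -1.687
vertex -3.001 3.059 -2.022
vertex -2.816 4.025 -1.793
endloop
endfacet
facet normal 0.304 0.589 0.749
outer loop
vertex -2.199 3.572 -1.687
vertex -2.816 4.025 -1.793
vertex -3.439 2.801 -0.578
endloop
endfacet
facet normal 0.286 0.169 -0.943
outer loop
vertex -2.816 4.025 -1.793
vertex -3.001 3.059 -2.022
vertex -3.542 3.912 -2.033
endloop
endfacet
facet normal -0.311 0.745 0.591
outer loop
vertex -2.816 4.025 -1.793
vertex -3.542 3.912 -2.033
vertex -3.439 2.801 -0.578
endloop
endfacet
facet normal 0.285 0.169 -0.944
outer loop
vertex -3.542 3.912 -2.033
vertex -3.001 3.059 -2.022
vertex -3.951 3.299 -2.266
endloop
endfacet
facet normal -0.831 0.412 0.374
outer loop
vertex -3.542 3.912 -2.033
vertex -3.951 3.299 -2.266
vertex -3.439 2.801 -0.578
endloop
endfacet
facet normal 0.285 0.170 -0.943
outer loop
vertex -3.951 3.299 -2.266
vertex -3.001 3.059 -2.022
vertex -3.804 2.546 -2.357
endloop
endfacet
facet normal -0.951 -0.213 0.226
outer loop
vertex -3.951 3.299 -2.266
vertex -3.804 2.546 -2.357
vertex -3.439 2.801 -0.578
endloop
endfacet
facet normal 0.286 0.169 -0.943
outer loop
vertex -3.804 2.546 -2.357
vertex -3.001 3.059 -2.022
vertex -3.187 2.093 -2.251
endloop
endfacet
facet normal -0.601 -0.764 0.233
outer loop
vertex -3.804 2.546 -2.357
vertex -3.187 2.093 -2.251
vertex -3.439 2.801 -0.578
endloop
endfacet
facet normal 0.286 0.169 -0.943
outer loop
vertex -3.187 2.093 -2.251
vertex -3.001 3.059 -2.022
vertex -2.461 2.206 -2.011
endloop
endfacet
facet normal 0.014 -0.920 0.391
outer loop
vertex -3.187 2.093 -2.251
vertex -2.461 2.206 -2.011
vertex -3.439 2.801 -0.578
endloop
endfacet

endsolid


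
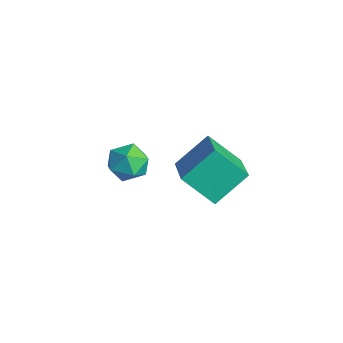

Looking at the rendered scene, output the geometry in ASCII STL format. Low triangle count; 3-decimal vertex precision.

solid 
facet normal -0.861 0.328 -0.389
outer loop
vertex -0.692 0.383 1.117
vertex 0.178 1.301 -0.035
vertex -0.714 -0.977 0.017
endloop
endfacet
facet normal -0.508 -0.537 0.674
outer loop
vertex 0.922 -1.601 0.755
vertex -0.692 0.383 1.117
vertex -0.714 -0.977 0.017
endloop
endfacet
facet normal -0.861 0.328 -0.389
outer loop
vertex -0.714 -0.977 0.017
vertex 0.178 1.301 -0.035
vertex 0.156 -0.06 -1.135
endloop
endfacet
facet normal -0.013 -0.778 -0.629
outer loop
vertex 0.156 -0.06 -1.135
vertex 0.922 -1.601 0.755
vertex -0.714 -0.977 0.017
endloop
endfacet
facet normal 0.013 0.777 0.629
outer loop
vertex -0.692 0.383 1.117
vertex 1.814 0.677 0.703
vertex 0.178 1.301 -0.035
endloop
endfacet
facet normal -0.508 -0.536 0.674
outer loop
vertex 0.944 -0.24 1.855
vertex -0.692 0.383 1.117
vertex 0.922 -1.601 0.755
endloop
endfacet
facet normal 0.013 0.778 0.629
outer loop
vertex 0.944 -0.24 1.855
vertex 1.814 0.677 0.703
vertex -0.692 0.383 1.117
endloop
endfacet
facet normal 0.508 0.536 -0.674
outer loop
vertex 0.178 1.301 -0.035
vertex 1.814 0.677 0.703
vertex 0.156 -0.06 -1.135
endloop
endfacet
facet normal -0.012 -0.777 -0.629
outer loop
vertex 1.792 -0.683 -0.397
vertex 0.922 -1.601 0.755
vertex 0.156 -0.06 -1.135
endloop
endfacet
facet normal 0.508 0.537 -0.674
outer loop
vertex 0.156 -0.06 -1.135
vertex 1.814 0.677 0.703
vertex 1.792 -0.683 -0.397
endloop
endfacet
facet normal 0.861 -0.328 0.389
outer loop
vertex 1.792 -0.683 -0.397
vertex 0.944 -0.24 1.855
vertex 0.922 -1.601 0.755
endloop
endfacet
facet normal 0.861 -0.328 0.389
outer loop
vertex 1.814 0.677 0.703
vertex 0.944 -0.24 1.855
vertex 1.792 -0.683 -0.397
endloop
endfacet
facet normal -0.665 0.682 0.304
outer loop
vertex 1.125 -3.11 2.969
vertex 0.538 -3.721 3.056
vertex 1.044 -3.52 3.711
endloop
endfacet
facet normal -0.001 0.875 0.484
outer loop
vertex 1.125 -3.11 2.969
vertex 1.044 -3.52 3.711
vertex 1.819 -3.349 3.403
endloop
endfacet
facet normal 0.387 0.915 -0.115
outer loop
vertex 1.125 -3.11 2.969
vertex 1.819 -3.349 3.403
vertex 1.792 -3.444 2.557
endloop
endfacet
facet normal -0.036 0.747 -0.664
outer loop
vertex 1.125 -3.11 2.969
vertex 1.792 -3.444 2.557
vertex 1.0 -3.674 2.342
endloop
endfacet
facet normal -0.687 0.603 -0.405
outer loop
vertex 1.125 -3.11 2.969
vertex 1.0 -3.674 2.342
vertex 0.538 -3.721 3.056
endloop
endfacet
facet normal 0.275 0.360 0.891
outer loop
vertex 1.819 -3.349 3.403
vertex 1.044 -3.52 3.711
vertex 1.66 -4.106 3.758
endloop
endfacet
facet normal -0.798 0.048 0.601
outer loop
vertex 1.044 -3.52 3.711
vertex 0.538 -3.721 3.056
vertex 0.868 -4.336 3.543
endloop
endfacet
facet normal -0.834 -0.080 -0.545
outer loop
vertex 0.538 -3.721 3.056
vertex 1.0 -3.674 2.342
vertex 0.841 -4.431 2.697
endloop
endfacet
facet normal 0.218 0.152 -0.964
outer loop
vertex 1.0 -3.674 2.342
vertex 1.792 -3.444 2.557
vertex 1.616 -4.26 2.389
endloop
endfacet
facet normal 0.903 0.424 -0.076
outer loop
vertex 1.792 -3.444 2.557
vertex 1.819 -3.349 3.403
vertex 2.122 -4.059 3.044
endloop
endfacet
facet normal 0.036 -0.747 0.664
outer loop
vertex 1.535 -4.67 3.131
vertex 1.66 -4.106 3.758
vertex 0.868 -4.336 3.543
endloop
endfacet
facet normal -0.387 -0.915 0.115
outer loop
vertex 1.535 -4.67 3.131
vertex 0.868 -4.336 3.543
vertex 0.841 -4.431 2.697
endloop
endfacet
facet normal 0.001 -0.875 -0.484
outer loop
vertex 1.535 -4.67 3.131
vertex 0.841 -4.431 2.697
vertex 1.616 -4.26 2.389
endloop
endfacet
facet normal 0.665 -0.682 -0.304
outer loop
vertex 1.535 -4.67 3.131
vertex 1.616 -4.26 2.389
vertex 2.122 -4.059 3.044
endloop
endfacet
facet normal 0.687 -0.603 0.405
outer loop
vertex 1.535 -4.67 3.131
vertex 2.122 -4.059 3.044
vertex 1.66 -4.106 3.758
endloop
endfacet
facet normal -0.218 -0.152 0.964
outer loop
vertex 0.868 -4.336 3.543
vertex 1.66 -4.106 3.758
vertex 1.044 -3.52 3.711
endloop
endfacet
facet normal -0.903 -0.424 0.076
outer loop
vertex 0.841 -4.431 2.697
vertex 0.868 -4.336 3.543
vertex 0.538 -3.721 3.056
endloop
endfacet
facet normal -0.275 -0.360 -0.891
outer loop
vertex 1.616 -4.26 2.389
vertex 0.841 -4.431 2.697
vertex 1.0 -3.674 2.342
endloop
endfacet
facet normal 0.798 -0.048 -0.601
outer loop
vertex 2.122 -4.059 3.044
vertex 1.616 -4.26 2.389
vertex 1.792 -3.444 2.557
endloop
endfacet
facet normal 0.834 0.080 0.545
outer loop
vertex 1.66 -4.106 3.758
vertex 2.122 -4.059 3.044
vertex 1.819 -3.349 3.403
endloop
endfacet

endsolid


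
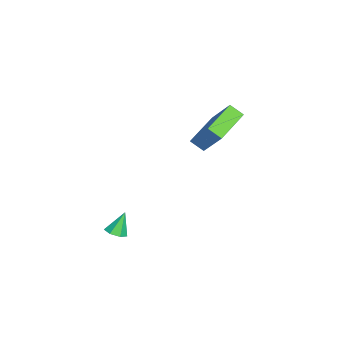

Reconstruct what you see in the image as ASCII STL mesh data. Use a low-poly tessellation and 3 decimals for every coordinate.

solid 
facet normal 0.326 -0.320 -0.889
outer loop
vertex 4.309 -2.232 -1.885
vertex 3.839 -2.486 -1.966
vertex 3.976 -1.98 -2.098
endloop
endfacet
facet normal 0.449 0.843 0.296
outer loop
vertex 4.309 -2.232 -1.885
vertex 3.976 -1.98 -2.098
vertex 3.461 -2.114 -0.934
endloop
endfacet
facet normal 0.324 -0.320 -0.890
outer loop
vertex 3.976 -1.98 -2.098
vertex 3.839 -2.486 -1.966
vertex 3.539 -2.108 -2.211
endloop
endfacet
facet normal -0.278 0.960 -0.012
outer loop
vertex 3.976 -1.98 -2.098
vertex 3.539 -2.108 -2.211
vertex 3.461 -2.114 -0.934
endloop
endfacet
facet normal 0.325 -0.319 -0.890
outer loop
vertex 3.539 -2.108 -2.211
vertex 3.839 -2.486 -1.966
vertex 3.328 -2.521 -2.14
endloop
endfacet
facet normal -0.893 0.447 -0.052
outer loop
vertex 3.539 -2.108 -2.211
vertex 3.328 -2.521 -2.14
vertex 3.461 -2.114 -0.934
endloop
endfacet
facet normal 0.325 -0.319 -0.890
outer loop
vertex 3.328 -2.521 -2.14
vertex 3.839 -2.486 -1.966
vertex 3.502 -2.907 -1.938
endloop
endfacet
facet normal -0.928 -0.310 0.207
outer loop
vertex 3.328 -2.521 -2.14
vertex 3.502 -2.907 -1.938
vertex 3.461 -2.114 -0.934
endloop
endfacet
facet normal 0.327 -0.321 -0.889
outer loop
vertex 3.502 -2.907 -1.938
vertex 3.839 -2.486 -1.966
vertex 3.928 -2.975 -1.757
endloop
endfacet
facet normal -0.360 -0.739 0.569
outer loop
vertex 3.502 -2.907 -1.938
vertex 3.928 -2.975 -1.757
vertex 3.461 -2.114 -0.934
endloop
endfacet
facet normal 0.325 -0.321 -0.890
outer loop
vertex 3.928 -2.975 -1.757
vertex 3.839 -2.486 -1.966
vertex 4.288 -2.675 -1.734
endloop
endfacet
facet normal 0.385 -0.520 0.762
outer loop
vertex 3.928 -2.975 -1.757
vertex 4.288 -2.675 -1.734
vertex 3.461 -2.114 -0.934
endloop
endfacet
facet normal 0.326 -0.319 -0.890
outer loop
vertex 4.288 -2.675 -1.734
vertex 3.839 -2.486 -1.966
vertex 4.309 -2.232 -1.885
endloop
endfacet
facet normal 0.745 0.183 0.641
outer loop
vertex 4.288 -2.675 -1.734
vertex 4.309 -2.232 -1.885
vertex 3.461 -2.114 -0.934
endloop
endfacet
facet normal -0.447 -0.440 -0.778
outer loop
vertex -1.351 0.268 0.372
vertex -3.022 1.135 0.842
vertex -1.156 0.899 -0.097
endloop
endfacet
facet normal 0.862 -0.446 -0.242
outer loop
vertex -0.298 1.745 1.398
vertex -1.351 0.268 0.372
vertex -1.156 0.899 -0.097
endloop
endfacet
facet normal -0.447 -0.441 -0.778
outer loop
vertex -1.156 0.899 -0.097
vertex -3.022 1.135 0.842
vertex -2.827 1.765 0.373
endloop
endfacet
facet normal 0.241 0.779 -0.579
outer loop
vertex -2.827 1.765 0.373
vertex -0.298 1.745 1.398
vertex -1.156 0.899 -0.097
endloop
endfacet
facet normal -0.241 -0.779 0.579
outer loop
vertex -1.351 0.268 0.372
vertex -2.164 1.981 2.337
vertex -3.022 1.135 0.842
endloop
endfacet
facet normal 0.862 -0.446 -0.242
outer loop
vertex -0.493 1.115 1.867
vertex -1.351 0.268 0.372
vertex -0.298 1.745 1.398
endloop
endfacet
facet normal -0.241 -0.779 0.579
outer loop
vertex -0.493 1.115 1.867
vertex -2.164 1.981 2.337
vertex -1.351 0.268 0.372
endloop
endfacet
facet normal -0.861 0.447 0.242
outer loop
vertex -3.022 1.135 0.842
vertex -2.164 1.981 2.337
vertex -2.827 1.765 0.373
endloop
endfacet
facet normal 0.241 0.779 -0.579
outer loop
vertex -1.969 2.612 1.868
vertex -0.298 1.745 1.398
vertex -2.827 1.765 0.373
endloop
endfacet
facet normal -0.862 0.446 0.242
outer loop
vertex -2.827 1.765 0.373
vertex -2.164 1.981 2.337
vertex -1.969 2.612 1.868
endloop
endfacet
facet normal 0.448 0.441 0.778
outer loop
vertex -1.969 2.612 1.868
vertex -0.493 1.115 1.867
vertex -0.298 1.745 1.398
endloop
endfacet
facet normal 0.447 0.440 0.778
outer loop
vertex -2.164 1.981 2.337
vertex -0.493 1.115 1.867
vertex -1.969 2.612 1.868
endloop
endfacet

endsolid


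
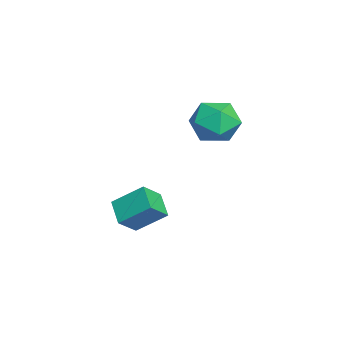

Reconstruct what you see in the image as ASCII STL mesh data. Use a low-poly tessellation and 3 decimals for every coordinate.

solid 
facet normal -0.010 0.087 0.996
outer loop
vertex -4.006 3.952 2.751
vertex -3.801 2.733 2.86
vertex -2.844 3.52 2.801
endloop
endfacet
facet normal 0.226 0.687 0.691
outer loop
vertex -4.006 3.952 2.751
vertex -2.844 3.52 2.801
vertex -3.136 4.421 2.0
endloop
endfacet
facet normal -0.283 0.926 0.251
outer loop
vertex -4.006 3.952 2.751
vertex -3.136 4.421 2.0
vertex -4.275 4.191 1.564
endloop
endfacet
facet normal -0.834 0.473 0.284
outer loop
vertex -4.006 3.952 2.751
vertex -4.275 4.191 1.564
vertex -4.685 3.148 2.095
endloop
endfacet
facet normal -0.666 -0.045 0.745
outer loop
vertex -4.006 3.952 2.751
vertex -4.685 3.148 2.095
vertex -3.801 2.733 2.86
endloop
endfacet
facet normal 0.799 0.523 0.297
outer loop
vertex -3.136 4.421 2.0
vertex -2.844 3.52 2.801
vertex -2.395 3.492 1.645
endloop
endfacet
facet normal 0.416 -0.447 0.792
outer loop
vertex -2.844 3.52 2.801
vertex -3.801 2.733 2.86
vertex -2.805 2.449 2.176
endloop
endfacet
facet normal -0.644 -0.661 0.386
outer loop
vertex -3.801 2.733 2.86
vertex -4.685 3.148 2.095
vertex -3.944 2.219 1.74
endloop
endfacet
facet normal -0.916 0.177 -0.360
outer loop
vertex -4.685 3.148 2.095
vertex -4.275 4.191 1.564
vertex -4.236 3.12 0.939
endloop
endfacet
facet normal -0.025 0.910 -0.414
outer loop
vertex -4.275 4.191 1.564
vertex -3.136 4.421 2.0
vertex -3.279 3.907 0.88
endloop
endfacet
facet normal 0.834 -0.473 -0.284
outer loop
vertex -3.074 2.688 0.989
vertex -2.395 3.492 1.645
vertex -2.805 2.449 2.176
endloop
endfacet
facet normal 0.283 -0.926 -0.251
outer loop
vertex -3.074 2.688 0.989
vertex -2.805 2.449 2.176
vertex -3.944 2.219 1.74
endloop
endfacet
facet normal -0.226 -0.687 -0.691
outer loop
vertex -3.074 2.688 0.989
vertex -3.944 2.219 1.74
vertex -4.236 3.12 0.939
endloop
endfacet
facet normal 0.010 -0.087 -0.996
outer loop
vertex -3.074 2.688 0.989
vertex -4.236 3.12 0.939
vertex -3.279 3.907 0.88
endloop
endfacet
facet normal 0.666 0.045 -0.745
outer loop
vertex -3.074 2.688 0.989
vertex -3.279 3.907 0.88
vertex -2.395 3.492 1.645
endloop
endfacet
facet normal 0.916 -0.177 0.360
outer loop
vertex -2.805 2.449 2.176
vertex -2.395 3.492 1.645
vertex -2.844 3.52 2.801
endloop
endfacet
facet normal 0.025 -0.910 0.414
outer loop
vertex -3.944 2.219 1.74
vertex -2.805 2.449 2.176
vertex -3.801 2.733 2.86
endloop
endfacet
facet normal -0.799 -0.523 -0.297
outer loop
vertex -4.236 3.12 0.939
vertex -3.944 2.219 1.74
vertex -4.685 3.148 2.095
endloop
endfacet
facet normal -0.416 0.447 -0.792
outer loop
vertex -3.279 3.907 0.88
vertex -4.236 3.12 0.939
vertex -4.275 4.191 1.564
endloop
endfacet
facet normal 0.644 0.661 -0.386
outer loop
vertex -2.395 3.492 1.645
vertex -3.279 3.907 0.88
vertex -3.136 4.421 2.0
endloop
endfacet
facet normal -0.516 0.564 -0.645
outer loop
vertex -3.57 1.03 -2.515
vertex -2.415 1.352 -3.157
vertex -3.765 -0.33 -3.548
endloop
endfacet
facet normal -0.849 -0.237 0.472
outer loop
vertex -3.105 -1.052 -2.723
vertex -3.57 1.03 -2.515
vertex -3.765 -0.33 -3.548
endloop
endfacet
facet normal -0.516 0.564 -0.645
outer loop
vertex -3.765 -0.33 -3.548
vertex -2.415 1.352 -3.157
vertex -2.61 -0.009 -4.191
endloop
endfacet
facet normal -0.115 -0.791 -0.601
outer loop
vertex -2.61 -0.009 -4.191
vertex -3.105 -1.052 -2.723
vertex -3.765 -0.33 -3.548
endloop
endfacet
facet normal 0.114 0.791 0.601
outer loop
vertex -3.57 1.03 -2.515
vertex -1.755 0.63 -2.332
vertex -2.415 1.352 -3.157
endloop
endfacet
facet normal -0.849 -0.237 0.472
outer loop
vertex -2.91 0.309 -1.689
vertex -3.57 1.03 -2.515
vertex -3.105 -1.052 -2.723
endloop
endfacet
facet normal 0.114 0.792 0.600
outer loop
vertex -2.91 0.309 -1.689
vertex -1.755 0.63 -2.332
vertex -3.57 1.03 -2.515
endloop
endfacet
facet normal 0.849 0.237 -0.472
outer loop
vertex -2.415 1.352 -3.157
vertex -1.755 0.63 -2.332
vertex -2.61 -0.009 -4.191
endloop
endfacet
facet normal -0.113 -0.792 -0.601
outer loop
vertex -1.95 -0.73 -3.365
vertex -3.105 -1.052 -2.723
vertex -2.61 -0.009 -4.191
endloop
endfacet
facet normal 0.849 0.237 -0.472
outer loop
vertex -2.61 -0.009 -4.191
vertex -1.755 0.63 -2.332
vertex -1.95 -0.73 -3.365
endloop
endfacet
facet normal 0.516 -0.564 0.645
outer loop
vertex -1.95 -0.73 -3.365
vertex -2.91 0.309 -1.689
vertex -3.105 -1.052 -2.723
endloop
endfacet
facet normal 0.516 -0.564 0.645
outer loop
vertex -1.755 0.63 -2.332
vertex -2.91 0.309 -1.689
vertex -1.95 -0.73 -3.365
endloop
endfacet

endsolid


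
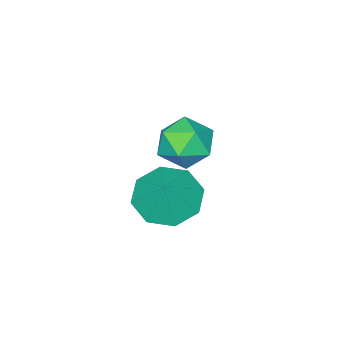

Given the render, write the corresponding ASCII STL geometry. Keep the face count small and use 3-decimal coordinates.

solid 
facet normal -0.869 -0.229 0.439
outer loop
vertex -0.506 -0.529 -3.113
vertex -0.499 -1.457 -3.584
vertex -0.056 -1.345 -2.648
endloop
endfacet
facet normal -0.486 0.214 0.847
outer loop
vertex -0.506 -0.529 -3.113
vertex -0.056 -1.345 -2.648
vertex 0.404 -0.412 -2.62
endloop
endfacet
facet normal -0.358 0.806 0.470
outer loop
vertex -0.506 -0.529 -3.113
vertex 0.404 -0.412 -2.62
vertex 0.246 0.053 -3.538
endloop
endfacet
facet normal -0.662 0.730 -0.171
outer loop
vertex -0.506 -0.529 -3.113
vertex 0.246 0.053 -3.538
vertex -0.313 -0.593 -4.133
endloop
endfacet
facet normal -0.978 0.089 -0.191
outer loop
vertex -0.506 -0.529 -3.113
vertex -0.313 -0.593 -4.133
vertex -0.499 -1.457 -3.584
endloop
endfacet
facet normal 0.141 -0.099 0.985
outer loop
vertex 0.404 -0.412 -2.62
vertex -0.056 -1.345 -2.648
vertex 0.973 -1.267 -2.787
endloop
endfacet
facet normal -0.479 -0.816 0.324
outer loop
vertex -0.056 -1.345 -2.648
vertex -0.499 -1.457 -3.584
vertex 0.414 -1.913 -3.382
endloop
endfacet
facet normal -0.655 -0.300 -0.694
outer loop
vertex -0.499 -1.457 -3.584
vertex -0.313 -0.593 -4.133
vertex 0.256 -1.448 -4.3
endloop
endfacet
facet normal -0.145 0.735 -0.662
outer loop
vertex -0.313 -0.593 -4.133
vertex 0.246 0.053 -3.538
vertex 0.716 -0.515 -4.272
endloop
endfacet
facet normal 0.346 0.860 0.376
outer loop
vertex 0.246 0.053 -3.538
vertex 0.404 -0.412 -2.62
vertex 1.159 -0.403 -3.336
endloop
endfacet
facet normal 0.662 -0.730 0.171
outer loop
vertex 1.166 -1.331 -3.807
vertex 0.973 -1.267 -2.787
vertex 0.414 -1.913 -3.382
endloop
endfacet
facet normal 0.358 -0.806 -0.470
outer loop
vertex 1.166 -1.331 -3.807
vertex 0.414 -1.913 -3.382
vertex 0.256 -1.448 -4.3
endloop
endfacet
facet normal 0.486 -0.214 -0.847
outer loop
vertex 1.166 -1.331 -3.807
vertex 0.256 -1.448 -4.3
vertex 0.716 -0.515 -4.272
endloop
endfacet
facet normal 0.869 0.229 -0.439
outer loop
vertex 1.166 -1.331 -3.807
vertex 0.716 -0.515 -4.272
vertex 1.159 -0.403 -3.336
endloop
endfacet
facet normal 0.978 -0.089 0.191
outer loop
vertex 1.166 -1.331 -3.807
vertex 1.159 -0.403 -3.336
vertex 0.973 -1.267 -2.787
endloop
endfacet
facet normal 0.145 -0.735 0.662
outer loop
vertex 0.414 -1.913 -3.382
vertex 0.973 -1.267 -2.787
vertex -0.056 -1.345 -2.648
endloop
endfacet
facet normal -0.346 -0.860 -0.376
outer loop
vertex 0.256 -1.448 -4.3
vertex 0.414 -1.913 -3.382
vertex -0.499 -1.457 -3.584
endloop
endfacet
facet normal -0.141 0.099 -0.985
outer loop
vertex 0.716 -0.515 -4.272
vertex 0.256 -1.448 -4.3
vertex -0.313 -0.593 -4.133
endloop
endfacet
facet normal 0.479 0.816 -0.324
outer loop
vertex 1.159 -0.403 -3.336
vertex 0.716 -0.515 -4.272
vertex 0.246 0.053 -3.538
endloop
endfacet
facet normal 0.655 0.300 0.694
outer loop
vertex 0.973 -1.267 -2.787
vertex 1.159 -0.403 -3.336
vertex 0.404 -0.412 -2.62
endloop
endfacet
facet normal -0.464 -0.354 -0.812
outer loop
vertex 4.068 2.355 -3.184
vertex 3.599 1.58 -2.578
vertex 3.333 2.596 -2.869
endloop
endfacet
facet normal 0.364 0.920 0.145
outer loop
vertex 4.068 2.355 -3.184
vertex 3.333 2.596 -2.869
vertex 4.201 2.04 -1.522
endloop
endfacet
facet normal -0.463 -0.354 -0.813
outer loop
vertex 3.333 2.596 -2.869
vertex 3.599 1.58 -2.578
vertex 2.754 2.241 -2.385
endloop
endfacet
facet normal -0.152 0.875 0.459
outer loop
vertex 3.333 2.596 -2.869
vertex 2.754 2.241 -2.385
vertex 4.201 2.04 -1.522
endloop
endfacet
facet normal -0.463 -0.355 -0.812
outer loop
vertex 2.754 2.241 -2.385
vertex 3.599 1.58 -2.578
vertex 2.67 1.499 -2.013
endloop
endfacet
facet normal -0.412 0.445 0.795
outer loop
vertex 2.754 2.241 -2.385
vertex 2.67 1.499 -2.013
vertex 4.201 2.04 -1.522
endloop
endfacet
facet normal -0.463 -0.353 -0.813
outer loop
vertex 2.67 1.499 -2.013
vertex 3.599 1.58 -2.578
vertex 3.13 0.804 -1.973
endloop
endfacet
facet normal -0.264 -0.120 0.957
outer loop
vertex 2.67 1.499 -2.013
vertex 3.13 0.804 -1.973
vertex 4.201 2.04 -1.522
endloop
endfacet
facet normal -0.463 -0.354 -0.813
outer loop
vertex 3.13 0.804 -1.973
vertex 3.599 1.58 -2.578
vertex 3.864 0.564 -2.287
endloop
endfacet
facet normal 0.204 -0.487 0.849
outer loop
vertex 3.13 0.804 -1.973
vertex 3.864 0.564 -2.287
vertex 4.201 2.04 -1.522
endloop
endfacet
facet normal -0.463 -0.354 -0.813
outer loop
vertex 3.864 0.564 -2.287
vertex 3.599 1.58 -2.578
vertex 4.443 0.918 -2.771
endloop
endfacet
facet normal 0.719 -0.442 0.536
outer loop
vertex 3.864 0.564 -2.287
vertex 4.443 0.918 -2.771
vertex 4.201 2.04 -1.522
endloop
endfacet
facet normal -0.463 -0.354 -0.813
outer loop
vertex 4.443 0.918 -2.771
vertex 3.599 1.58 -2.578
vertex 4.528 1.661 -3.143
endloop
endfacet
facet normal 0.980 -0.012 0.200
outer loop
vertex 4.443 0.918 -2.771
vertex 4.528 1.661 -3.143
vertex 4.201 2.04 -1.522
endloop
endfacet
facet normal -0.463 -0.355 -0.812
outer loop
vertex 4.528 1.661 -3.143
vertex 3.599 1.58 -2.578
vertex 4.068 2.355 -3.184
endloop
endfacet
facet normal 0.832 0.554 0.038
outer loop
vertex 4.528 1.661 -3.143
vertex 4.068 2.355 -3.184
vertex 4.201 2.04 -1.522
endloop
endfacet

endsolid


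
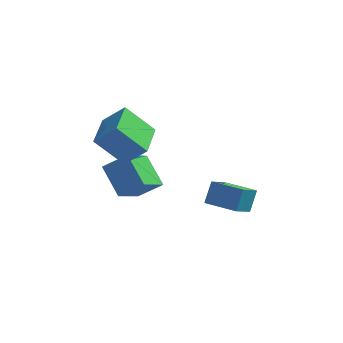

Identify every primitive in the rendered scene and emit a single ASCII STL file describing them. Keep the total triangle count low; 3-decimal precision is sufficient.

solid 
facet normal -0.966 0.258 -0.020
outer loop
vertex 1.222 0.495 -2.386
vertex 1.584 1.784 -3.244
vertex 1.064 -0.183 -3.472
endloop
endfacet
facet normal -0.228 -0.811 0.539
outer loop
vertex 2.716 -0.624 -3.436
vertex 1.222 0.495 -2.386
vertex 1.064 -0.183 -3.472
endloop
endfacet
facet normal -0.966 0.258 -0.021
outer loop
vertex 1.064 -0.183 -3.472
vertex 1.584 1.784 -3.244
vertex 1.427 1.106 -4.33
endloop
endfacet
facet normal -0.122 -0.526 -0.842
outer loop
vertex 1.427 1.106 -4.33
vertex 2.716 -0.624 -3.436
vertex 1.064 -0.183 -3.472
endloop
endfacet
facet normal 0.122 0.526 0.842
outer loop
vertex 1.222 0.495 -2.386
vertex 3.236 1.343 -3.208
vertex 1.584 1.784 -3.244
endloop
endfacet
facet normal -0.228 -0.811 0.539
outer loop
vertex 2.873 0.054 -2.35
vertex 1.222 0.495 -2.386
vertex 2.716 -0.624 -3.436
endloop
endfacet
facet normal 0.122 0.526 0.842
outer loop
vertex 2.873 0.054 -2.35
vertex 3.236 1.343 -3.208
vertex 1.222 0.495 -2.386
endloop
endfacet
facet normal 0.228 0.811 -0.539
outer loop
vertex 1.584 1.784 -3.244
vertex 3.236 1.343 -3.208
vertex 1.427 1.106 -4.33
endloop
endfacet
facet normal -0.122 -0.526 -0.842
outer loop
vertex 3.078 0.665 -4.294
vertex 2.716 -0.624 -3.436
vertex 1.427 1.106 -4.33
endloop
endfacet
facet normal 0.228 0.811 -0.539
outer loop
vertex 1.427 1.106 -4.33
vertex 3.236 1.343 -3.208
vertex 3.078 0.665 -4.294
endloop
endfacet
facet normal 0.966 -0.257 0.021
outer loop
vertex 3.078 0.665 -4.294
vertex 2.873 0.054 -2.35
vertex 2.716 -0.624 -3.436
endloop
endfacet
facet normal 0.966 -0.258 0.021
outer loop
vertex 3.236 1.343 -3.208
vertex 2.873 0.054 -2.35
vertex 3.078 0.665 -4.294
endloop
endfacet
facet normal -0.721 -0.033 -0.693
outer loop
vertex -4.598 0.377 -0.544
vertex -4.833 2.51 -0.401
vertex -3.153 0.638 -2.06
endloop
endfacet
facet normal 0.109 -0.992 -0.067
outer loop
vertex -2.007 0.69 -0.959
vertex -4.598 0.377 -0.544
vertex -3.153 0.638 -2.06
endloop
endfacet
facet normal -0.721 -0.033 -0.693
outer loop
vertex -3.153 0.638 -2.06
vertex -4.833 2.51 -0.401
vertex -3.388 2.77 -1.917
endloop
endfacet
facet normal 0.685 0.124 -0.718
outer loop
vertex -3.388 2.77 -1.917
vertex -2.007 0.69 -0.959
vertex -3.153 0.638 -2.06
endloop
endfacet
facet normal -0.685 -0.124 0.718
outer loop
vertex -4.598 0.377 -0.544
vertex -3.687 2.562 0.7
vertex -4.833 2.51 -0.401
endloop
endfacet
facet normal 0.109 -0.992 -0.066
outer loop
vertex -3.452 0.43 0.557
vertex -4.598 0.377 -0.544
vertex -2.007 0.69 -0.959
endloop
endfacet
facet normal -0.685 -0.124 0.718
outer loop
vertex -3.452 0.43 0.557
vertex -3.687 2.562 0.7
vertex -4.598 0.377 -0.544
endloop
endfacet
facet normal -0.109 0.992 0.066
outer loop
vertex -4.833 2.51 -0.401
vertex -3.687 2.562 0.7
vertex -3.388 2.77 -1.917
endloop
endfacet
facet normal 0.685 0.124 -0.718
outer loop
vertex -2.242 2.823 -0.816
vertex -2.007 0.69 -0.959
vertex -3.388 2.77 -1.917
endloop
endfacet
facet normal -0.110 0.992 0.066
outer loop
vertex -3.388 2.77 -1.917
vertex -3.687 2.562 0.7
vertex -2.242 2.823 -0.816
endloop
endfacet
facet normal 0.721 0.033 0.693
outer loop
vertex -2.242 2.823 -0.816
vertex -3.452 0.43 0.557
vertex -2.007 0.69 -0.959
endloop
endfacet
facet normal 0.721 0.033 0.693
outer loop
vertex -3.687 2.562 0.7
vertex -3.452 0.43 0.557
vertex -2.242 2.823 -0.816
endloop
endfacet
facet normal -0.581 0.531 0.617
outer loop
vertex -3.337 1.724 -2.138
vertex -2.904 3.527 -3.284
vertex -4.545 1.444 -3.035
endloop
endfacet
facet normal -0.198 -0.827 0.525
outer loop
vertex -3.396 0.393 -4.256
vertex -3.337 1.724 -2.138
vertex -4.545 1.444 -3.035
endloop
endfacet
facet normal -0.580 0.531 0.617
outer loop
vertex -4.545 1.444 -3.035
vertex -2.904 3.527 -3.284
vertex -4.112 3.248 -4.18
endloop
endfacet
facet normal -0.790 -0.182 -0.586
outer loop
vertex -4.112 3.248 -4.18
vertex -3.396 0.393 -4.256
vertex -4.545 1.444 -3.035
endloop
endfacet
facet normal 0.790 0.183 0.586
outer loop
vertex -3.337 1.724 -2.138
vertex -1.755 2.476 -4.505
vertex -2.904 3.527 -3.284
endloop
endfacet
facet normal -0.199 -0.827 0.525
outer loop
vertex -2.188 0.672 -3.36
vertex -3.337 1.724 -2.138
vertex -3.396 0.393 -4.256
endloop
endfacet
facet normal 0.790 0.182 0.586
outer loop
vertex -2.188 0.672 -3.36
vertex -1.755 2.476 -4.505
vertex -3.337 1.724 -2.138
endloop
endfacet
facet normal 0.199 0.827 -0.525
outer loop
vertex -2.904 3.527 -3.284
vertex -1.755 2.476 -4.505
vertex -4.112 3.248 -4.18
endloop
endfacet
facet normal -0.790 -0.182 -0.586
outer loop
vertex -2.963 2.196 -5.402
vertex -3.396 0.393 -4.256
vertex -4.112 3.248 -4.18
endloop
endfacet
facet normal 0.198 0.827 -0.526
outer loop
vertex -4.112 3.248 -4.18
vertex -1.755 2.476 -4.505
vertex -2.963 2.196 -5.402
endloop
endfacet
facet normal 0.580 -0.532 -0.617
outer loop
vertex -2.963 2.196 -5.402
vertex -2.188 0.672 -3.36
vertex -3.396 0.393 -4.256
endloop
endfacet
facet normal 0.581 -0.531 -0.617
outer loop
vertex -1.755 2.476 -4.505
vertex -2.188 0.672 -3.36
vertex -2.963 2.196 -5.402
endloop
endfacet

endsolid


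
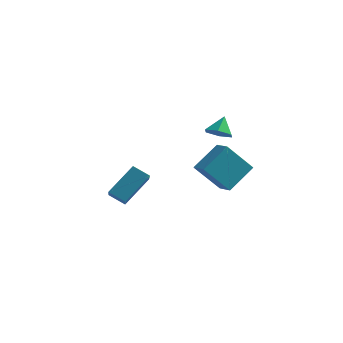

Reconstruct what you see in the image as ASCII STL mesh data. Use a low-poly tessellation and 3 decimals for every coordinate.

solid 
facet normal -0.812 0.533 -0.239
outer loop
vertex -0.968 3.854 0.354
vertex -0.052 4.622 -1.044
vertex -1.487 2.603 -0.673
endloop
endfacet
facet normal -0.497 -0.418 0.760
outer loop
vertex -0.748 2.118 -0.456
vertex -0.968 3.854 0.354
vertex -1.487 2.603 -0.673
endloop
endfacet
facet normal -0.812 0.533 -0.239
outer loop
vertex -1.487 2.603 -0.673
vertex -0.052 4.622 -1.044
vertex -0.571 3.371 -2.072
endloop
endfacet
facet normal -0.306 -0.736 -0.604
outer loop
vertex -0.571 3.371 -2.072
vertex -0.748 2.118 -0.456
vertex -1.487 2.603 -0.673
endloop
endfacet
facet normal 0.305 0.736 0.604
outer loop
vertex -0.968 3.854 0.354
vertex 0.687 4.137 -0.827
vertex -0.052 4.622 -1.044
endloop
endfacet
facet normal -0.498 -0.418 0.760
outer loop
vertex -0.229 3.369 0.572
vertex -0.968 3.854 0.354
vertex -0.748 2.118 -0.456
endloop
endfacet
facet normal 0.305 0.736 0.604
outer loop
vertex -0.229 3.369 0.572
vertex 0.687 4.137 -0.827
vertex -0.968 3.854 0.354
endloop
endfacet
facet normal 0.498 0.418 -0.760
outer loop
vertex -0.052 4.622 -1.044
vertex 0.687 4.137 -0.827
vertex -0.571 3.371 -2.072
endloop
endfacet
facet normal -0.305 -0.736 -0.604
outer loop
vertex 0.168 2.886 -1.854
vertex -0.748 2.118 -0.456
vertex -0.571 3.371 -2.072
endloop
endfacet
facet normal 0.498 0.417 -0.760
outer loop
vertex -0.571 3.371 -2.072
vertex 0.687 4.137 -0.827
vertex 0.168 2.886 -1.854
endloop
endfacet
facet normal 0.812 -0.533 0.239
outer loop
vertex 0.168 2.886 -1.854
vertex -0.229 3.369 0.572
vertex -0.748 2.118 -0.456
endloop
endfacet
facet normal 0.812 -0.533 0.239
outer loop
vertex 0.687 4.137 -0.827
vertex -0.229 3.369 0.572
vertex 0.168 2.886 -1.854
endloop
endfacet
facet normal 0.021 -0.595 -0.804
outer loop
vertex -0.327 4.047 0.874
vertex -0.78 3.623 1.176
vertex -1.004 4.145 0.784
endloop
endfacet
facet normal 0.156 0.983 -0.100
outer loop
vertex -0.327 4.047 0.874
vertex -1.004 4.145 0.784
vertex -0.8 4.237 2.004
endloop
endfacet
facet normal 0.019 -0.595 -0.803
outer loop
vertex -1.004 4.145 0.784
vertex -0.78 3.623 1.176
vertex -1.457 3.721 1.087
endloop
endfacet
facet normal -0.663 0.747 0.054
outer loop
vertex -1.004 4.145 0.784
vertex -1.457 3.721 1.087
vertex -0.8 4.237 2.004
endloop
endfacet
facet normal 0.019 -0.596 -0.803
outer loop
vertex -1.457 3.721 1.087
vertex -0.78 3.623 1.176
vertex -1.233 3.2 1.479
endloop
endfacet
facet normal -0.828 0.063 0.557
outer loop
vertex -1.457 3.721 1.087
vertex -1.233 3.2 1.479
vertex -0.8 4.237 2.004
endloop
endfacet
facet normal 0.019 -0.596 -0.803
outer loop
vertex -1.233 3.2 1.479
vertex -0.78 3.623 1.176
vertex -0.555 3.102 1.568
endloop
endfacet
facet normal -0.175 -0.386 0.906
outer loop
vertex -1.233 3.2 1.479
vertex -0.555 3.102 1.568
vertex -0.8 4.237 2.004
endloop
endfacet
facet normal 0.021 -0.595 -0.803
outer loop
vertex -0.555 3.102 1.568
vertex -0.78 3.623 1.176
vertex -0.103 3.525 1.266
endloop
endfacet
facet normal 0.642 -0.150 0.751
outer loop
vertex -0.555 3.102 1.568
vertex -0.103 3.525 1.266
vertex -0.8 4.237 2.004
endloop
endfacet
facet normal 0.021 -0.595 -0.804
outer loop
vertex -0.103 3.525 1.266
vertex -0.78 3.623 1.176
vertex -0.327 4.047 0.874
endloop
endfacet
facet normal 0.808 0.534 0.249
outer loop
vertex -0.103 3.525 1.266
vertex -0.327 4.047 0.874
vertex -0.8 4.237 2.004
endloop
endfacet
facet normal -0.836 -0.149 0.528
outer loop
vertex -2.782 -2.617 -0.377
vertex -2.215 -1.517 0.831
vertex -3.701 -1.034 -1.387
endloop
endfacet
facet normal -0.327 -0.636 -0.699
outer loop
vertex -2.965 -0.903 -1.851
vertex -2.782 -2.617 -0.377
vertex -3.701 -1.034 -1.387
endloop
endfacet
facet normal -0.836 -0.149 0.528
outer loop
vertex -3.701 -1.034 -1.387
vertex -2.215 -1.517 0.831
vertex -3.134 0.066 -0.178
endloop
endfacet
facet normal -0.439 0.757 -0.483
outer loop
vertex -3.134 0.066 -0.178
vertex -2.965 -0.903 -1.851
vertex -3.701 -1.034 -1.387
endloop
endfacet
facet normal 0.439 -0.757 0.483
outer loop
vertex -2.782 -2.617 -0.377
vertex -1.479 -1.386 0.367
vertex -2.215 -1.517 0.831
endloop
endfacet
facet normal -0.328 -0.636 -0.699
outer loop
vertex -2.046 -2.486 -0.842
vertex -2.782 -2.617 -0.377
vertex -2.965 -0.903 -1.851
endloop
endfacet
facet normal 0.440 -0.757 0.483
outer loop
vertex -2.046 -2.486 -0.842
vertex -1.479 -1.386 0.367
vertex -2.782 -2.617 -0.377
endloop
endfacet
facet normal 0.328 0.636 0.699
outer loop
vertex -2.215 -1.517 0.831
vertex -1.479 -1.386 0.367
vertex -3.134 0.066 -0.178
endloop
endfacet
facet normal -0.440 0.757 -0.483
outer loop
vertex -2.398 0.197 -0.643
vertex -2.965 -0.903 -1.851
vertex -3.134 0.066 -0.178
endloop
endfacet
facet normal 0.328 0.636 0.698
outer loop
vertex -3.134 0.066 -0.178
vertex -1.479 -1.386 0.367
vertex -2.398 0.197 -0.643
endloop
endfacet
facet normal 0.836 0.149 -0.528
outer loop
vertex -2.398 0.197 -0.643
vertex -2.046 -2.486 -0.842
vertex -2.965 -0.903 -1.851
endloop
endfacet
facet normal 0.836 0.149 -0.528
outer loop
vertex -1.479 -1.386 0.367
vertex -2.046 -2.486 -0.842
vertex -2.398 0.197 -0.643
endloop
endfacet

endsolid
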